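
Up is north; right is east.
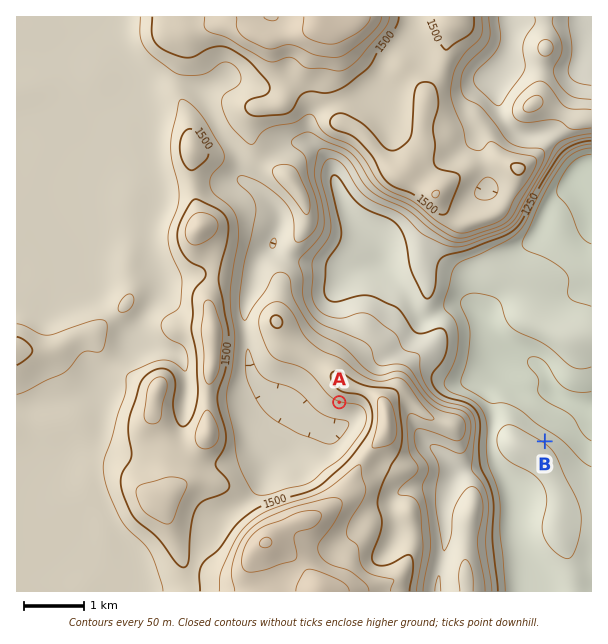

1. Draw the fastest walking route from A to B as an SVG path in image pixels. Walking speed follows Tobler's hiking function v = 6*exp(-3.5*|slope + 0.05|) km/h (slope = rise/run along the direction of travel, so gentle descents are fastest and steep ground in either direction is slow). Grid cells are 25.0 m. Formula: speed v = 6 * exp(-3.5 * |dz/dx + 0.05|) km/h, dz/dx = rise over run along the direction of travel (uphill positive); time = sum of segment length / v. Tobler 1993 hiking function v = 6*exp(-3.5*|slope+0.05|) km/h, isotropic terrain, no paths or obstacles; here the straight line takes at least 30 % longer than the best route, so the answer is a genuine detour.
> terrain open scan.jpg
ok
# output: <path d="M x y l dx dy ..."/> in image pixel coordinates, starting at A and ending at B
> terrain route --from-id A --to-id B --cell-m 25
<path d="M339 402l15-7 6-6 6-3 14 0 18-9 4 0 6 3 18 18 12 6 29 0 9 4 9 9 1 3 3 3 3 2 20 0 33 16"/>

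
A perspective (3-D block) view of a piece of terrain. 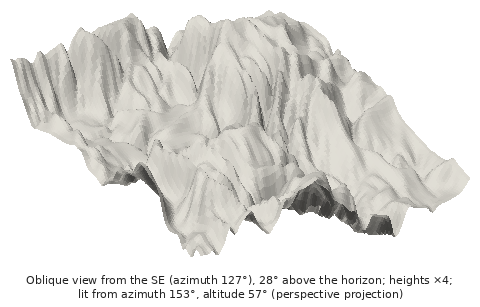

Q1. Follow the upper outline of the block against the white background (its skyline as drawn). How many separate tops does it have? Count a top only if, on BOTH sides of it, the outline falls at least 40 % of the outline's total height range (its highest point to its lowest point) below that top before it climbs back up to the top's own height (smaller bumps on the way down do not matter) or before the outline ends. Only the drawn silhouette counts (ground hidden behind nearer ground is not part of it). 0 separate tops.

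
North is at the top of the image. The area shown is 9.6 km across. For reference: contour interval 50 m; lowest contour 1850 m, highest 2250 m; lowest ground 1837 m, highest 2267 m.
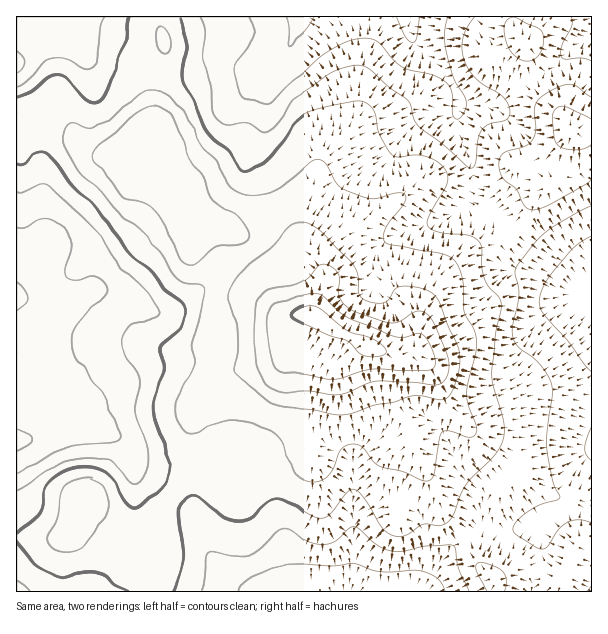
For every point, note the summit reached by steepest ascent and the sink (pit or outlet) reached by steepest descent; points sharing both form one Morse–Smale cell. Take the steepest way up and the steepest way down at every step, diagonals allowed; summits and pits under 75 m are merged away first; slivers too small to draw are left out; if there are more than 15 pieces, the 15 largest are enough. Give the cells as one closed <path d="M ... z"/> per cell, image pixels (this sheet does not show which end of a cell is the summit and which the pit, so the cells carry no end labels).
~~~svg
<path d="M591 16l-430 0-1 11 4 14 0 7-7 29-3 39-20 31-2 8 0 9 5 10 19 10 14 14 18 32 16-4 20 0 34 21 10 16 9 39 10 12 24 0 28 18 30 16 26 7 15 0 6-5 2-5 2-24 4-19 15-26 31-26 27-9 14-10-13-13-21-10-9-8 4-17 0-15-14-36 0-25 3-3 36 0 25-19 26-12 24-25 20-12z"/><path d="M33 121l-7 0-5 6-5 1 0 312 17-4 35-15 15 0 36 18 8 10 7 18 4 3 36 18 7-8 6-13 3-15 0-26 4-15 22-25 9-8 15-8 27-6 11-4 11-15 7-25 8-5-17-1-7-6-6-15-6-30-9-15-7-6-28-16-20 0-16 4-18-32-14-14-22-13-3-14-30-1-9-4-24-20z"/><path d="M311 314l-11 2-4 4-7 25-11 15-11 4-27 6-15 8-19 18-14 21-4 44-4 13-9 15 15 15 6 23 9 18 11 18 15 17 23 12 338-1-1-51-10 1-5 5-8 26-7 8-12-2-22-8-12 0-21 10-16-16-12-27-26-27-7-24-17-31-6-21-16-38 0-39-55-25z"/><path d="M512 230l-15 11-27 9-31 26-13 23-5 12-5 39-6 5-20-1 4 3 2 5-2 34 16 38 6 21 17 31 7 24 26 27 12 27 16 16 21-10 12 0 22 8 12 2 7-8 8-26 5-5 11-2 0-245-11-5-26-27-25-15z"/><path d="M83 421l-15 0-52 20 0 150 136 1 0-14 6-20 0-18-2-13 1-11 18-27-10-7-27-12-4-3-7-18-8-10z"/><path d="M159 16l-142 0-1 110 5 1 5-6 27 5 15 6 24 20 9 4 30 1 7-16 13-18 3-7 3-39 7-29z"/><path d="M591 37l-19 11-24 25-26 12-22 18-12 3-27-2-3 3 0 25 14 36 0 15-4 17 9 8 21 10 14 12 17-26 29-25 6-30 7-17 2-2 19 1z"/><path d="M573 130l-9 19-6 30-29 25-17 24 0 3 18 16 25 15 26 27 10 5 1-162z"/><path d="M176 490l-8 8-11 18-1 11 2 13 0 18-6 20 0 13 100 1-21-12-11-11-24-42-6-23z"/>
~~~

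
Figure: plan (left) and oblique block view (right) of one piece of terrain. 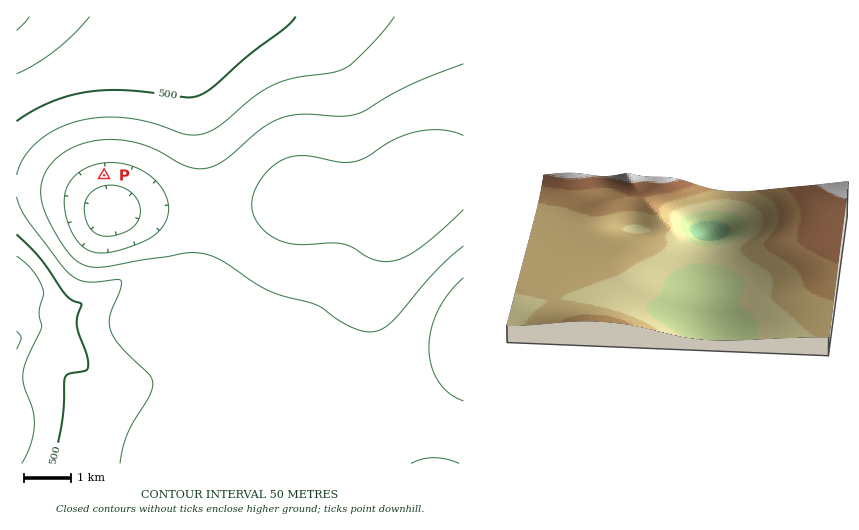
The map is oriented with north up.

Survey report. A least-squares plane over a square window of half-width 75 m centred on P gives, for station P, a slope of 6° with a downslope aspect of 171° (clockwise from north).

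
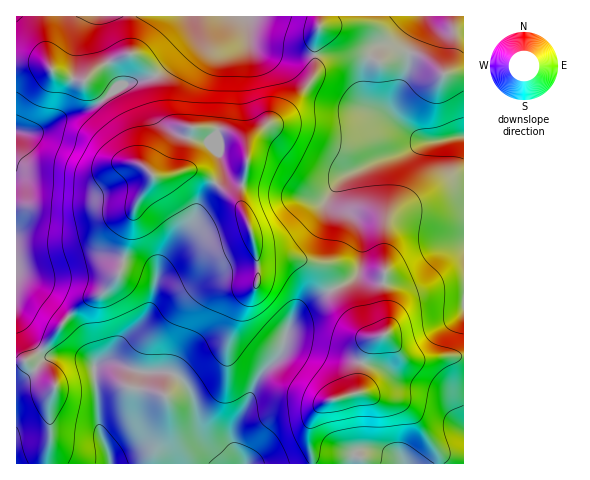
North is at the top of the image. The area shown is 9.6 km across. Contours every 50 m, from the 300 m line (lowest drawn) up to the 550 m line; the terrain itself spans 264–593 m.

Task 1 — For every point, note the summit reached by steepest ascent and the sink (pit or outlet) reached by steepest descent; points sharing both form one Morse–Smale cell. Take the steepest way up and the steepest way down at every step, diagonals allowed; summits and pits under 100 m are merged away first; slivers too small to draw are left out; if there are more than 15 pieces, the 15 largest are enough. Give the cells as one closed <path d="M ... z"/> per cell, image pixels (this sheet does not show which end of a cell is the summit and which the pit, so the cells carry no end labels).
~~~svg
<path d="M319 16l-303 1 1 344 8 0 10-5 46-52 21-10 14-16 6-12 11-52 4-13 16-25 15 0 14-7 8-37 3-5 35 5 9 4 8 8 1 5 3-8 14-13 14-8 11-10 21-26 6-10 0-32 4-14z"/><path d="M190 170l-28 7-9-1-19 33-14 64-18 21-21 10-46 52-10 5-9 1 1 102 225-1-9-17-1-11 26-56 22-23 7-24 8-17 10-10 27-17-9-21-7-4-23-5-34-2-3-3-7-28-9-21-29-25-11-7z"/><path d="M463 16l-143 0-1 12-4 14 0 32-6 10-21 26-11 10-14 8-14 13-3 8-1-5-8-8-9-4-35-5-5 14-4 24-3 6 9-1 14 5 36 29 9 21 7 28 3 3 34 2 20 4 10 5 10 22 14-6 8-6 4-6 3-26-1-11-8-17-19-17 0-11 13-14 30-14 21-6 28-13 38-6z"/><path d="M463 136l-37 6-28 13-21 6-30 14-13 14-1 7 4 7 20 19 4 12 1 11-2 21-3 10-10 7-15 7 25 37 7 7 12 3-6 6-5 10-5 15-2 24-31 9-15 16-3 10 0 15 4 22 40 0 4-12 6-3 25 3 8 5 6 7 62-1z"/><path d="M333 290l-21 11-17 14-8 17-7 24-22 23-26 56 1 11 10 18 69 0-3-37 7-16 11-10 31-9 2-24 5-15 5-10 6-6-12-3-7-7z"/><path d="M374 449l-17 2-4 12 48 0-9-8z"/>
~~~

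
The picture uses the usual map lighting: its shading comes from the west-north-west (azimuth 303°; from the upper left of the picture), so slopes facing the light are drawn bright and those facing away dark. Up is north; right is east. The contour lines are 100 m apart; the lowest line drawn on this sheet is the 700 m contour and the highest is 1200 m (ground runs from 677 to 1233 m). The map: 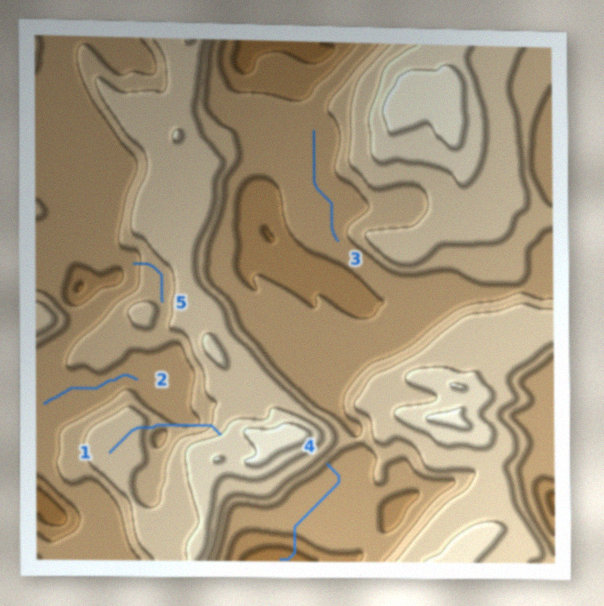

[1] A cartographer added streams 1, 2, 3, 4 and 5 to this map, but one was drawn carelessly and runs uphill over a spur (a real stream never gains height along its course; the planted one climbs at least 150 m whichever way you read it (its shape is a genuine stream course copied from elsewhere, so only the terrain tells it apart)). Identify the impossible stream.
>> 1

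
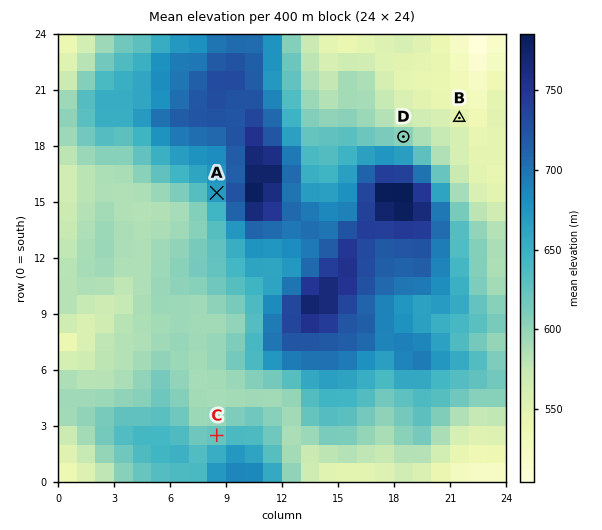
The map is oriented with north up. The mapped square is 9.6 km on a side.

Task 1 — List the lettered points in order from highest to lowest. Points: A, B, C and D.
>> A C D B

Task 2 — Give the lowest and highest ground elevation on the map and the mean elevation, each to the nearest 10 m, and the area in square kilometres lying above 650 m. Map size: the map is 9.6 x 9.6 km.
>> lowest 500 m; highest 800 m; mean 630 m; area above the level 31.9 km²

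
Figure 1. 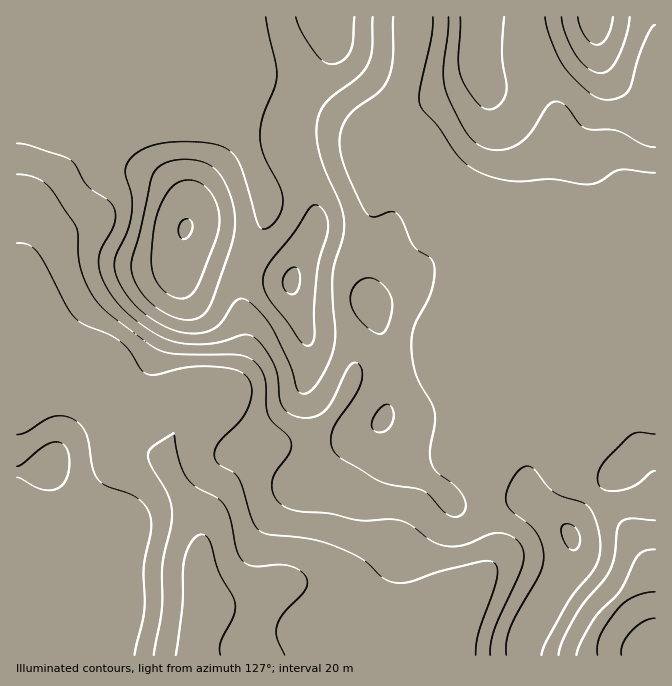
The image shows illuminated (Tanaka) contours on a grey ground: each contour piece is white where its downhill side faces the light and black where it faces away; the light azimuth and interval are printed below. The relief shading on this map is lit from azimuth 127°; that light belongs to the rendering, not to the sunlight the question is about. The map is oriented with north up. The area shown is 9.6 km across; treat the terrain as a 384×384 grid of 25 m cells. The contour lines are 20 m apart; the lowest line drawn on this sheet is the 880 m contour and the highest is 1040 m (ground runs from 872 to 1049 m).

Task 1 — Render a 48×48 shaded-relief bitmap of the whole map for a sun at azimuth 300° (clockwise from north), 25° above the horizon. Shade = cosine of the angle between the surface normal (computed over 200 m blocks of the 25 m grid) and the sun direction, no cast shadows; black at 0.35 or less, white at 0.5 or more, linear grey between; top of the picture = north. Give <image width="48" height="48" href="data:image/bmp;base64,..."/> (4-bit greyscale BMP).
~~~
<image width="48" height="48" href="data:image/bmp;base64,Qk32BAAAAAAAAHYAAAAoAAAAMAAAADAAAAABAAQAAAAAAIAEAAATCwAAEwsAABAAAAAAAAAAAAAAABEREQAiIiIAMzMzAERERABVVVUAZmZmAHd3dwCIiIgAmZmZAKqqqgC7u7sAzMzMAN3d3QDu7u4A////AGZ4mHQhEkeaqYiIh2Zmd3eb79pRAVrMqHd4iHUxEkeaqZmYh2ZmZ3eL3+tyADjMqXd4iYYxEkaKqqmZmHZmZmeK3/2UABasy3d4iIdCEjaJqqqZmId2ZlZ5vv63IAJ6u3d3iIdSEjaImZmZmYh3ZVVnre/aUQA3mnd3iIdCIkaJh3eImZiHdlRWi97rhAAEeHd3iIZCEjaal2Z3iIiHdlVEWL3cpiACZ3d3iIZCETabp2Vmd3d3d2VDRYvMp0EBRnd3iIdCETWbuWVWZnZmd3dTNGmrqEESRXd3iJdTIjWLuoZVZmZmZ4hkRGeaqFIjVXd3eJhkM0V6updmVmZmZ4h2VniJmGQ0VXdmZ4h2VVZ5q6h2ZndmZ3h2Z5mHiHZVVndlVniHZnd4m6qHdnd2Znd3eKqGeIhlZohkRGd3Z4iHirqod3d3Znd3d5qHd4mGZqmFM1Z3eJqYiauqmHd3ZmZ3d4mHd4modrumQ0Z3eJqpiJqqqYh2VVZ3d3iHd3iZd7y4VFZ3d5q7mImZmqmGVFVnd3d3d3eJiKu5dmZ2Zom7u6l2eLuXVFVnd3d3d3d4iJmZd3d2VnibzduFRpy4ZVZnd3d3d3d3iIiId4h2VFZ5ve6mM3q5ZVZ3d3d3d3d3d4h3d4iHVEVni97HMkm5ZWd3d3d3d3d3d3d3d4mYZDM0ab24QTepZGd3d3d3d3d3d3d3d3iYZCIjR6u4QSaIVGd3d3d3d3d3d3d3dniIdTISNpunQjaGRGd3d3d3d3d3d3iId3iIdkIRNpqnQ1d1M1d3d3d3d3d3d4iIiImYhkIRN5qFM2h1M0Z3d3d3d3d3d4iZmaqph1ISSKpzE3mGREV3d3d3d3d3d3iZqru6l1ISWbtyA3mGZVV3d3d3d3d3d3iZq83LqFMSWcyTAmmHZmVnd3d3d3d3d3iavN7cuWMRSM21EUiHZ3Znd3d3d3d3d3iavO/+ymMQJq3IMCaHZ3d3d3d3d3d3d3iZq9//2nQgFJzaURR4dnd3d3d3d3d3d3iZib3/7IYxFHvccxR4dnd3d3d3d3d3d3iZiJvv/KdCJGm7hCR4d3d3d3d3d3d3d3eZiInO7ahTNHmqdDV4d3d3d3d3d3d3d2eJmIm83KhkRXmYZEZ4d3d3d2ZmZmZmZmd4iZq8zLl1VomXU0Z3d3d4dmVWZmVWZmZ3eJq7y7qHZ5mGQ1d3d3eIdlVWZ2VmZmZmZ4maqqqYiJmGM1d3d3iZhlVWd2Vnd3d2ZneImZmZmamGM0Z3d3mqhlRVeHZnd3d3ZmZ3d3eImqmGQzV3h4mqhlRFeIdneIiId2Zmd3d3iamHUyNWeJqqhlRFaIdWeIiZmHdmd3d3iZmYZCI1eKu6hlVWeIdUZ3iImYh2Z3d3iZmYdTIjaL3adlVniYYzV3d3iIiHd3d3eJmZhkITV63rdUV4qpYhRnd3d3iId3d3eZmZh0ISV639hEV5u5YgJHd3d3d3d3d3eaqZh1IiV539hDWKzKYgE3d3d3d3d3d3iaqph0ISV5z+lDWLzKYgEw=="/>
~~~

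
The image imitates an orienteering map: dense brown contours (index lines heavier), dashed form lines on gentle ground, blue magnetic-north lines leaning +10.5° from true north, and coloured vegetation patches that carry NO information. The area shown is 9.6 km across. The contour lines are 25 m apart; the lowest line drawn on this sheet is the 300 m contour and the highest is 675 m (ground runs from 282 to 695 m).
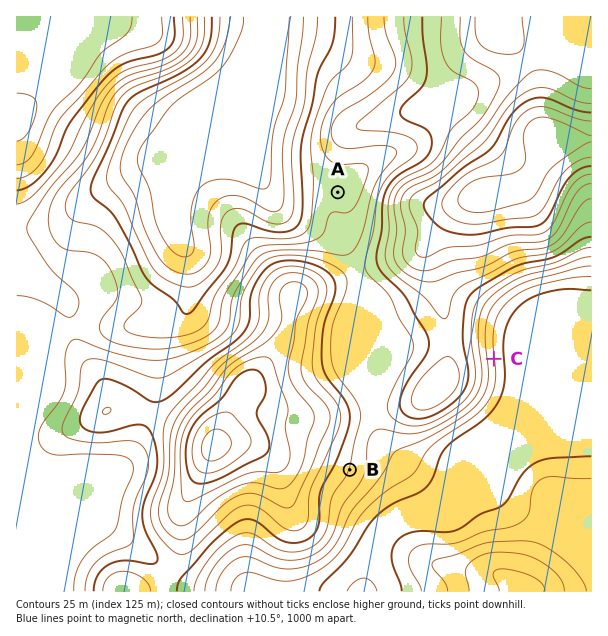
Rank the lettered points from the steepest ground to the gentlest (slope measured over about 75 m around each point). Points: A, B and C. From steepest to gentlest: C B A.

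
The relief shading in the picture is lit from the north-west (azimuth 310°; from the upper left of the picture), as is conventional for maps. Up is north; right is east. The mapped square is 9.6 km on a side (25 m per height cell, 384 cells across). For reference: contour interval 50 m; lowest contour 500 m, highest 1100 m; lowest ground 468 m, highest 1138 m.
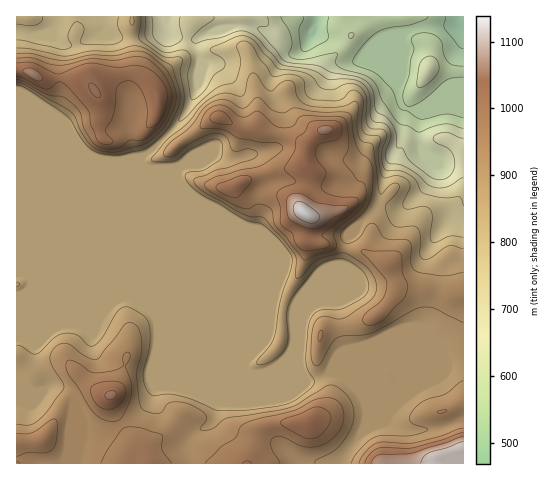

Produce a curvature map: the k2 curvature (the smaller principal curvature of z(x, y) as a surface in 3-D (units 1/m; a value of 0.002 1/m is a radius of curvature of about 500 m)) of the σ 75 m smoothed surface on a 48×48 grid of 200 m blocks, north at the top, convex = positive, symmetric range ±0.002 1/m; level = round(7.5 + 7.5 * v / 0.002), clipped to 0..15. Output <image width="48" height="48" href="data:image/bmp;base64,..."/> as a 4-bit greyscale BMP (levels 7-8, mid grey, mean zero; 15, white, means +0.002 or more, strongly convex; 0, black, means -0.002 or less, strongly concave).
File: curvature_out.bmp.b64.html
<image width="48" height="48" href="data:image/bmp;base64,Qk32BAAAAAAAAHYAAAAoAAAAMAAAADAAAAABAAQAAAAAAIAEAAATCwAAEwsAABAAAAAAAAAAAAAAABEREQAiIiIAMzMzAERERABVVVUAZmZmAHd3dwCIiIgAmZmZAKqqqgC7u7sAzMzMAN3d3QDu7u4A////AGVEV3d3h3eId2d3eId4ZVRFZEi5d2eHd3Z3Vnd3eId2Zmd3eIh2RFVVVCWZd2eHeHaaZXd3d4iHdmd3d3dlRomHZDNVVDNGenV4ZXd3Z3h3d2VWd3h2aImYhkUzRDIAFGVndXZlVWd2Z3dVh3iHeImIl1Z2Z3ZlIWVHdmRWVFZmeZh1VURWd3iIl1Z3ZniIhndGd0WJlkVXiHQ0VEMhAViIh1Z3dleHeHdkZUeKuWRFQyR3d3d3dBRndld3d2VmeHZlRXZ4iHRGZ3d3d3d3d2NGZXd3d3dmZ2h1aIZmVWRXd3d3d3d3d2RFZ3d3d3d3Z3dmeIdVVmVHd3d3d3ZlZ0Z1d3d3d3d3Z5ZXmHZGiIc3d3d3d3Z3RjeFZ3d3d3d3d3VGmXVHiIg3d3d3d3dHhDWGVmZ3d3d3eGdjV2VGd4hHd3d3d3dkhDWXZ2Q1d3d3d3d3VVZleIhHd3d3d3d0dESoZndjNnd3d3d3d3d1aIdXd3d3d3d1dWKYZniYZWZ3d3d3d3d3V2Rnd3d3d3d1dXQ0RXiHd2d3dnd3d3d3dWd3d3d3d3d1dWdmZDVmiGd3iGd3d3d3d3d3d3d3d3d2Vzd3d1NWiGd3iId3d3d3d3d3d3d3d3d3R2N3d3NWaGd3eHd3d3d3d3d3d3d3d3d3VHM3dzRndlZ2Z3d3d3d3d3d3d3d3d3d3YWUgIkaJl0Rndnd3d3d3d3d3d3d3d3d3MFdmNId4iGNIl3d3d3d3d3d3d3d3d3d0B6mLQ3hmeHUml3d3d3d3d3d3d3d3d3dAVUIiIkZ1Z3dDZnd3d3d3d3d3d3d3djIWpkd2QBaHVndkVnd3d3d3d3d3d3d3MEY1d6qGeBFnZniGZ3d3d3d3d3d3d3dQB4dUaahniYM2VGiGeHd3d3d3d3d3d2EFiHVmaIVWZ3cmdTZ2eHd3d3d3d3d3dyWJmYVVZTNERWczqWRWaHd3d3d3d3d3dVd5eJZlREZ2Z3hQmoZVV3d3d3d3d3dlVUI2VnZnd4iGd3hwVlRFVnd3d3dSE1ZkQUZDMiRXd5dlVmdwNERlZnd3d3EEUyEEpyNkVkMjRnZEV1diJmVWaHd3dyKqlmggaGUiRmdlVoZGZkV3F3SId3d3dQiGZmiBBGdUR4iGZmaamEJ5NXSJlnd3ckmHZmZ5AEZ5dmmGZXeJmGI3RWRWZXd2JFZndmV5cAaspUeGVmZmZXQWRFZURXcgVmd4dWV4hAKJdTd0VURFRYgmRWZ3d0AWVniIdVWJpgBFZEZ0dlRWV6hFVXZHdwSIVoiHZlaJlTE1VGdkmnZVaKdEVXhUdziWVomHd3eIZERWZXhzaod1VmQ0dViVV2qGVomXd4mHRVRVVneFJmVUIRJHdlm3V3h2VFiHZ5qUSHNmZnd3ICRWZUZ3dleGVlRDIhEjNFZSNVSHd5liNSR3Z2V3d2VnZTM0V2REQhESRENEWKcTiFNUWIZXd3iJZUVWaId3ZnZFV3ZDEBA3hlNHiIdmZVVVVXmGZ3d2V6g1WJh3dmaHZoU4h3d3eHd3ZQ=="/>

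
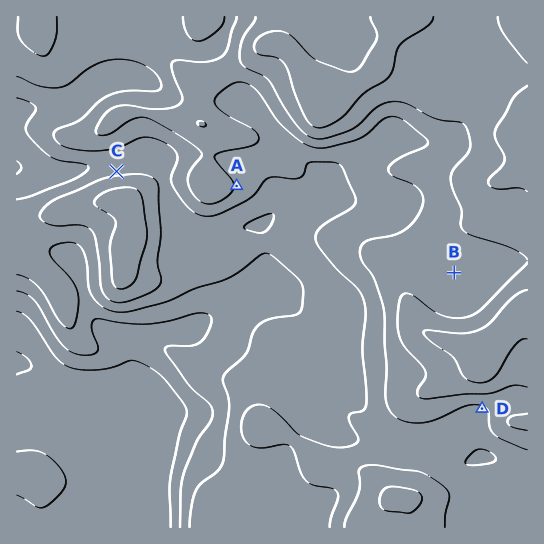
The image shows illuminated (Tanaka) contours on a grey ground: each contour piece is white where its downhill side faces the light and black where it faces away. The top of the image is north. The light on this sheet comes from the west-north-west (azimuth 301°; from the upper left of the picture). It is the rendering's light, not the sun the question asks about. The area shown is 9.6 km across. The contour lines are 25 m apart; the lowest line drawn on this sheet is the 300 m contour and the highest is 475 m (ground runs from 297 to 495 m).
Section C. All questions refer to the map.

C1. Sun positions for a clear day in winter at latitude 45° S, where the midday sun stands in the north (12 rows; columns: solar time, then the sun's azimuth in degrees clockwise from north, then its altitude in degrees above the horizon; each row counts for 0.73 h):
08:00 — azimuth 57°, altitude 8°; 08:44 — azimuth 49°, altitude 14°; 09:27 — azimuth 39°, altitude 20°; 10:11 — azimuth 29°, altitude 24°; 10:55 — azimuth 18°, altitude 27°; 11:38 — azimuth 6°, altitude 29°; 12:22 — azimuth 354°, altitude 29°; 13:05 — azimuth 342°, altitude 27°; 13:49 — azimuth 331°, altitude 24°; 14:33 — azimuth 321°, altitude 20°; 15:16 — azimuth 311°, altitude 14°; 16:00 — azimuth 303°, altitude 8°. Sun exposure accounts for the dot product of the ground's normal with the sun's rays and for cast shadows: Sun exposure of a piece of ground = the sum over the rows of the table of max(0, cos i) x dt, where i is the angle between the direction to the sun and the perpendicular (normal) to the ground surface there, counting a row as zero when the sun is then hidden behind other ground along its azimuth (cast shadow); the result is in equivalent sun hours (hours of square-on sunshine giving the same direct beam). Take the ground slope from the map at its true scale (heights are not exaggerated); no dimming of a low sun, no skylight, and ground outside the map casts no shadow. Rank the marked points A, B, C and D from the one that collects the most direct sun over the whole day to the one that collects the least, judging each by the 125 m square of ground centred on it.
C > B ≈ A > D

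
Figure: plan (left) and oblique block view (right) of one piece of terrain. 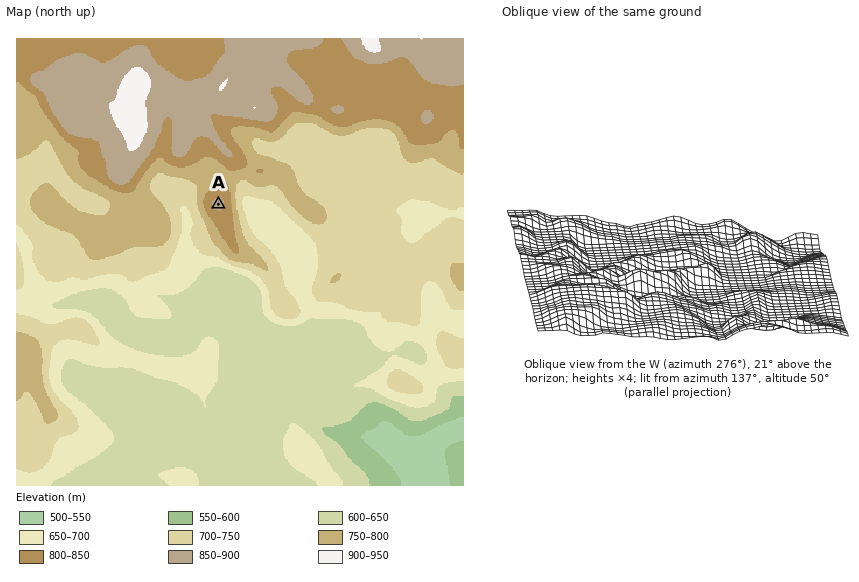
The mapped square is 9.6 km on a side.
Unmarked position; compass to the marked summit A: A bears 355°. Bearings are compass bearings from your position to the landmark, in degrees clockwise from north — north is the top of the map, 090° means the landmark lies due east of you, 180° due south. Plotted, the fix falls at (224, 265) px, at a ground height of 670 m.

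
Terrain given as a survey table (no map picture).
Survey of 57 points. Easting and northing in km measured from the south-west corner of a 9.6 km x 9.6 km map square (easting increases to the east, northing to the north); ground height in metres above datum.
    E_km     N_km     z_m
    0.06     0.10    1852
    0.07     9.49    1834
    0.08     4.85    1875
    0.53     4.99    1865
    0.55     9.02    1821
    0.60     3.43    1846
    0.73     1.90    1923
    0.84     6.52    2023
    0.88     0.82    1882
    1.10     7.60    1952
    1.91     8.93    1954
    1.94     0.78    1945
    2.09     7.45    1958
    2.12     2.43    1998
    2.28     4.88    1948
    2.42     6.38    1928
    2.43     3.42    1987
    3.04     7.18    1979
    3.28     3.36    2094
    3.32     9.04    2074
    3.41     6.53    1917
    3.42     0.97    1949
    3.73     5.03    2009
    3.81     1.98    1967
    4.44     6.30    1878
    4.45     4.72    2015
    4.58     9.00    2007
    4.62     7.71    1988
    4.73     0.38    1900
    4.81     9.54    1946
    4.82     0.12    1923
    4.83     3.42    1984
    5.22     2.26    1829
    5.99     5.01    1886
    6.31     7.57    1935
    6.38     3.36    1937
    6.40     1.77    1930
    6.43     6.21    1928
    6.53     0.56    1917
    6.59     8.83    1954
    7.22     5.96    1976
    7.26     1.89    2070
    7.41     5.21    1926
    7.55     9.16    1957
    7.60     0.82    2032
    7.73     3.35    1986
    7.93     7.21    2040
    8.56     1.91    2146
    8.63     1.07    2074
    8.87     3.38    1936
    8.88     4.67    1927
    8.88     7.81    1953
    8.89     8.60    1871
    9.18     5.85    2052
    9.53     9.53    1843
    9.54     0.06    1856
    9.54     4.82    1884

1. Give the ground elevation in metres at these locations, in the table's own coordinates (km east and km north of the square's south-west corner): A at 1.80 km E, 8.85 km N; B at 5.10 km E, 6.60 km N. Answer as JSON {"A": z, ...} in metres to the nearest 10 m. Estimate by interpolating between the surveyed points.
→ {"A": 1940, "B": 1880}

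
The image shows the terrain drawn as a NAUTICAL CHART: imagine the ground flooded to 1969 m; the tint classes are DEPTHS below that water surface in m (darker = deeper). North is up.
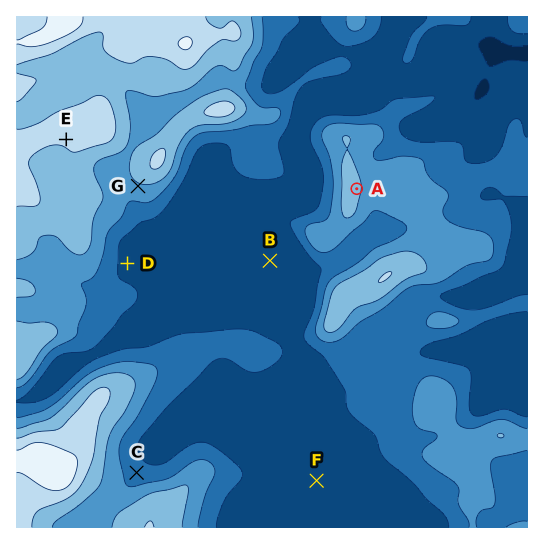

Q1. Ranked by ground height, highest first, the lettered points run A C B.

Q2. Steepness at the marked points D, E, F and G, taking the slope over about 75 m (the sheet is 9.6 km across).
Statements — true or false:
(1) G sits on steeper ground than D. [true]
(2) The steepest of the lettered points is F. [false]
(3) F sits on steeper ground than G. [false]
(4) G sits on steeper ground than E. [true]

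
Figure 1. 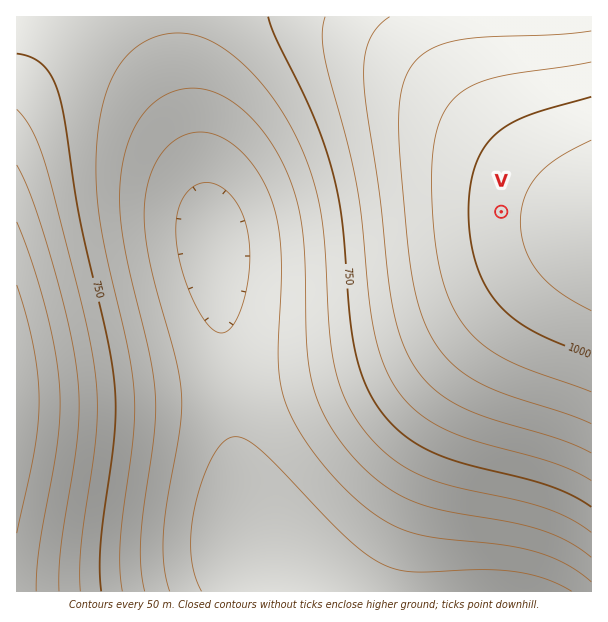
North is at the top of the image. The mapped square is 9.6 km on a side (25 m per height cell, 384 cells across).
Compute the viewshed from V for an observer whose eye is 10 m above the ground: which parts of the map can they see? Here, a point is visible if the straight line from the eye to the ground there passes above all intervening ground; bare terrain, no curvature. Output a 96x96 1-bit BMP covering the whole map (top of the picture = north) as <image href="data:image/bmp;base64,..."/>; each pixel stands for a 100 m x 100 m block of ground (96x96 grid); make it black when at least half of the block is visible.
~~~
<image width="96" height="96" href="data:image/bmp;base64,Qk2+BAAAAAAAAD4AAAAoAAAAYAAAAGAAAAABAAEAAAAAAIAEAAATCwAAEwsAAAIAAAAAAAAA////AAAAAAD////wAAAAAAAAAAD////wAAAAAAAAAAD////wAAAAAAAAAAD////gAAAAAAAAAAD////gAAAAAAAAAAD////gAAAAAAAAAAD////gAAAAAAAAAAD////gAAAAAAAAAAD////gAAAAAAAAAAD////gAAAAAAAAAAD////gAAAAAAAAAAD////gAAAAAAAAAAD////gAAAAAAAAAAD////gAAAAAAAAAAD////gAAAAAAAAAAD////gAAAAAAAAAAD////gAAAAAAAAAAD////gAAAAAAAAAAD////gAAAAAAAAAAD////gAAAAAAAAAAD////gAAAAAAAAAAD////gAAAAAAAAAAD////gAAAAAAAAAAD////gAAAAAAAAAAD////gAAAAAAAAAAD////gAAAAAAAAAAD////gAAAAAAAAAAD////gAAAAAAAAAAD////gAAAAAAAAAAD////gAAAAAAAAAAD////gAAAAAAAAAAD////gAAAAAAAAAAD////gAAAAAAAAAAD////gAAAAAAAAAAD////gAAAAAAAAAAD////gAAAAAAAAAAD////gAAAAAAAAAAD////gAAAAAAAAAAD////AAAAAAAAAAAD////AAAAAAAAAAAD////AAAAAAAAAAAD////AAAAAAAAAAAD////AAAAAAAAAAAD////AAAAAAAAAAAD///+AAAAAAAAAAAD///+AAAAAAAAAAAD///+AAAAAAAAAAAD///+AAAAAAAAAAAD///8AAAAAAAAAAAD///8AAAAAAAAAAAD///8AAAAAAAAAAAD///8AAAAAAAAAAAD///8AAAAAAAAAAAD///8AAAAAAAAAAAD///4AAAAAAAAAAAD///4AAAAAAAADwAD///4AAAAAAAAP+AD///4AAAAAAAAf/gD///4AAAAAAAAf/4D///4AAAAAAAA//8D///4AAAAAAAA//+D///4AAAAAAAA///D///4AAAAAAAB///D///4AAAAAAAB///D///4AAAAAAAB///D///4AAAAAAAB//+D///4AAAAAAAB//8D///4AAAAAAAD//wD///4AAAAAAAD//gD///4AAAAAAAD/+AD///8AAAAAAAD/4AD///8AAAAAAAH/gAD///8AAAAAAAH/AAD///+AAAAAAAH8AAD///+AAAAAAAPwAAD///+AAAAAAAPgAAD////AAAAAAAfAAAD////AAAAAAAcAAAD////gAAAAAA4AAAD////gAAAAABwAAAD////wAAAAABgAAAD////4AAAAADAAAAD////8AAAAAGAAAAD////+AAAAAMAAAAD/////AAAAAIAAAAD/////gAAAAAAAAAD/////4AAAAAAAAAD/////+AAAAAAAAAD//////gAAOAAAAAD//////+AB8AAAAAD/////////4AAAAAD/////////wAAAAAD/////////wAAAAAD/////////gAAAAAD/////////AAAAAAD////////+AAAAAAA="/>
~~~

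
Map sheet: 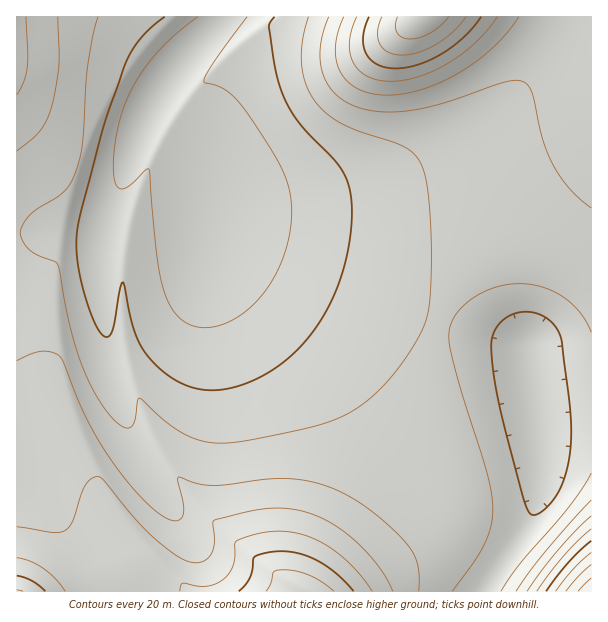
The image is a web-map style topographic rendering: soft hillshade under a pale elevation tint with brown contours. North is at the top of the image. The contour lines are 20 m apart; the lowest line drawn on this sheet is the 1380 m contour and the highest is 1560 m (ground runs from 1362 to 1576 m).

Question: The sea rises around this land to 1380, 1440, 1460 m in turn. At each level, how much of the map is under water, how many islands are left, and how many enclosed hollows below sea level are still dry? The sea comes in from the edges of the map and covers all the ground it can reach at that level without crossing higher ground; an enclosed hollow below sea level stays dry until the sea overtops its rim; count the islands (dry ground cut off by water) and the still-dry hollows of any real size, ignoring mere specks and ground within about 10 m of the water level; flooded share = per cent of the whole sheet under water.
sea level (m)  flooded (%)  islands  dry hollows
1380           10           0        0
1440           75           0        0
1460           88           0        0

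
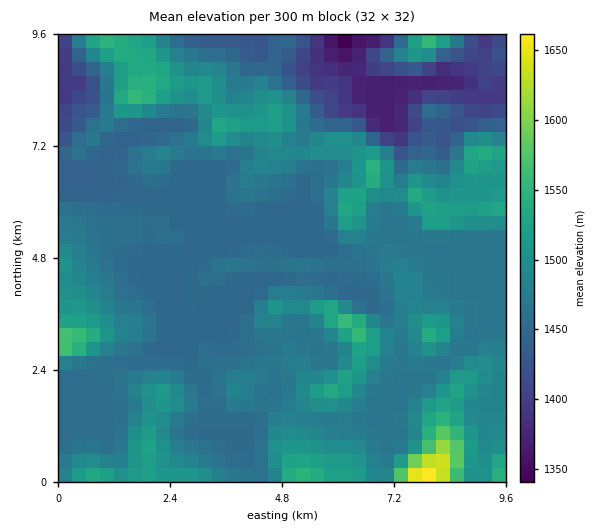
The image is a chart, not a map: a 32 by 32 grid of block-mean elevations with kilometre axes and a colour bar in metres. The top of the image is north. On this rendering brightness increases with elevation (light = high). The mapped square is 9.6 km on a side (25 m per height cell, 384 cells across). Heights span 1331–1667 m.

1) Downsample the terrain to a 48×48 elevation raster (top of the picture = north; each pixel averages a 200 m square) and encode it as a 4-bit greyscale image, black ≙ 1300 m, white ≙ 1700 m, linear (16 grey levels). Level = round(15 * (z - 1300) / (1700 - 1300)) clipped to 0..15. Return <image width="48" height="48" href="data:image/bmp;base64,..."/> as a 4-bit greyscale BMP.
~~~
<image width="48" height="48" href="data:image/bmp;base64,Qk32BAAAAAAAAHYAAAAoAAAAMAAAADAAAAABAAQAAAAAAIAEAAATCwAAEwsAABAAAAAAAAAAAAAAABEREQAiIiIAMzMzAERERABVVVUAZmZmAHd3dwCIiIgAmZmZAKqqqgC7u7sAzMzMAN3d3QDu7u4A////AHeJmIiJiIiId2ZmZ5mZmIiHd6ze3Kh3iXeIiHeIiIh3dmZmaJmZiIiHd5vd3Ll3iWd3dmeIh3d3ZmZmeIiIiIiHZnm83bmHiGZmZmeJh3dmZmZmeIiIh4h3ZmeKvLmHeGZmZmeIh2ZmZmZmd4iHd3d2ZmZ5u6mHd2ZmZmeIh2ZmZmZmd3d3d3dmZmZ5qqiHd2ZmZmZ4h2ZmZmZmZ3d3ZmZmZmZ5mZh3d2ZmZmZ3iHdmZmZmZ3d3d3dmZmZ4mYh3d2ZmZmZ3iIdmZmdmZnd4iHd2ZmZ4iIh3d2ZmZmZ4iIdmZnd2Zmd4mYd2ZmZneJh3d2ZmZmd3iHZmZnd2Zmd4iZh3ZmZmeIiHd2ZmZmZnd2ZmZmd3Zmd3d4iHdmZmZ4iId2ZmZmZmZmZmZmZmZmd2ZniHdmZmZneId5h3ZmZmZmZmZmZmZndmZniIdmd3dmZ3d6qYd2ZmZmZmZmZmZmZmZniZh2Z4h2Znd6qph3d2ZmZmZmZmZmZmZ4mZh3d5mHZmZpmZiHd3ZmZmZmZmdmZmeJqod3eJmHZmZoiIh3d2ZmZmZmZnd2ZniamHZnd4iHZmZoiId2ZmZmZmZmZniHd4mYdmZnd3d3ZmZoiHd2ZmZmZmZmZmeId4h2ZmZnd3dmZmZoh3dmZmZmZmZmZmZmZmZmZmZnd2ZmZmZnd3dmZmZmZmZmZmZmZmZmZmZnd2ZmZmZod3ZmZmZmZmZmZmZmZmZmZmZ3d2ZmZmZod2ZmZmZmZmZmZmZmZmZmZmZ3dmZmZmZnd2ZmZmZmZmZmZmZmZmZmZmZ2ZmZmZmZnd2ZmZmZmZmZmZmZmZmZmZmZmZmZmZmZndmZmZmZmZmZmZmZmZmZnd2ZmZmZmZmZmZmZmZmZmZmZmZmZmZmZ4h3ZmZ4iId3d2ZmZmZmZmZmZmZmZmZmZ4mHZmZ5mYiImGZmZmZmZmZmZmZmZmZmZ5mHZmeIiIiImVVVVWZmZmZmZmZmZmZmZ4mHd3iYiIiIiFVVVVVmZmZmZmZ2ZmZmZ4iIh3iYh4iIiFVVVVZmZmZmZmd2ZmZmZneJl2eHd4iIiFVVVWZmZmZmZmZ3d3ZmZmeJl2Z3ZniIiFVVVWZnd2ZmZmZ3d3d3d3eJl1VmZWiZmFZmVVZmd3Zmd2Znd3d4iHeIdkRVVWiZmFVmZVVVZmZ3iHd3d3Z3iIh2VERVVVeId0VWZlVVVVZniYiIiHdmd3dkMzRVVVVmZkVWd2ZlVVVniZiIiIdmVVVDMzNFVURFVUVVZ4h3ZmZniIiIiYdlVEQzMzNWZVRERERVV4mZh3d4h3d3iIdlRDMzMzNFVVREREREV5mpmIiIh3d3h3ZUREMzMzM0REMzQ0NEV4mZmYiIh3Z3dmVEREMzMzMzMzM0Q0NFV4mZmYeIh3ZmZVRDNDMzMzMzMzNERERVZ4mZmYd3d2ZVVVRDMzI0RVVlQzRERERWeJmZmHd2ZmVVVVRDMyI0VneHZURERUVomZmZh2ZlVVVVVmVEMiIzRWeZh2VERUZ4mZmYd2VVVVVVVWVEMhIiI1eaqHVDRQ=="/>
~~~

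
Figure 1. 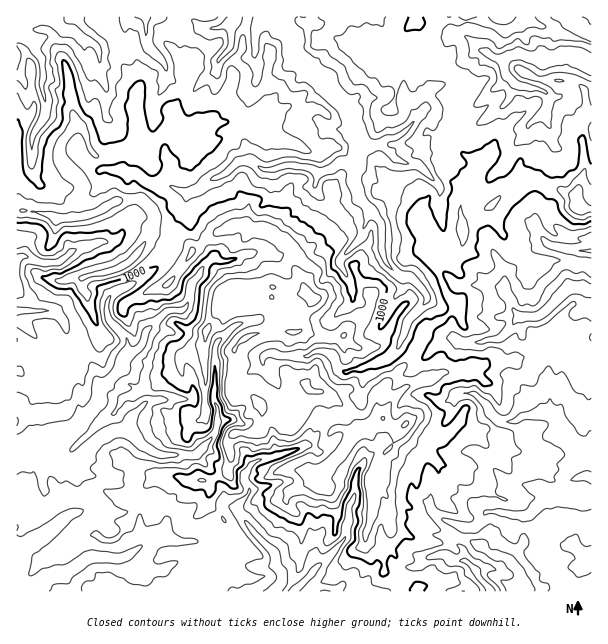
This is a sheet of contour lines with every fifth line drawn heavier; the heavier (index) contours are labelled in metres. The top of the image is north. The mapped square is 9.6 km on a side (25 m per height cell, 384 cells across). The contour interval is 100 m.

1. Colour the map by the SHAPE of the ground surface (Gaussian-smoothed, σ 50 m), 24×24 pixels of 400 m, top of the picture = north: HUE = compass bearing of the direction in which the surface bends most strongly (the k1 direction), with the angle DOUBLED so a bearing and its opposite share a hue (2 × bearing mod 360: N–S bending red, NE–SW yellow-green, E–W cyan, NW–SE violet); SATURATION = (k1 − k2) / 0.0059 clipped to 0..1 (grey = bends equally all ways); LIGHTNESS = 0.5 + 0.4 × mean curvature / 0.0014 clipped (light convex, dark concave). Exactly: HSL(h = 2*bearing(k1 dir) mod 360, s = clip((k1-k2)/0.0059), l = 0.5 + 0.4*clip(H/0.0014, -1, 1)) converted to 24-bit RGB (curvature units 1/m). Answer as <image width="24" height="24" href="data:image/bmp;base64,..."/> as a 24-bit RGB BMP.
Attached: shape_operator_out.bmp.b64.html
<image width="24" height="24" href="data:image/bmp;base64,Qk32BgAAAAAAADYAAAAoAAAAGAAAABgAAAABABgAAAAAAMAGAAATCwAAEwsAAAAAAAAAAAAAlFQoNVohRHWs1M3nkpDKfWK2fXmxtaXFqnGVbbujLlPbyngMWgrb0blAi1o5YNBeisjWrZniyt75VQBht+lurNLhf2WxZWmuSKCS2rXgQZswTU0UPlUZiVu1b6C+nm1Tl4Btw8BpMwVI5eGsESdhB1rs5uObesAxX2ocVngKMwAFkuTCsOvYbD5KjoZgeTM3u7ZXGkMlz57LkozR0qvGL3tFd1wxf4pJfK6BqBmIiCtCnMpZFClSAKmD+uXRIp3oPmyzc5rmALhKpNZYQEWU05zBhmqAeJuqfqS0wHvOK5RRdF9Fu4ZoeqhShjeAypNLa8UlJQZCwaHa6uGJcyxSALdp9OiYSdWDM42dhBFBcdunYEkawa8fHY9VvLhVT56sosWYPnycgVCfwENThkhQxI/Lo7Xi1dv2/3TeAEaH+PEi9T2X2u3x3LurAGHStrBkdVSaNqTCnVa4g7u6fGk0ezg7UK13kWPFk4pVeT1dNpY5jXzGwuXcL54dLSYGJzIB/p2FBCNQCVoCBNAx3i9v9c/RAjEw7cKuQWVsTq+MeKBIjjFSfLC2f4Gqj7C/Tm8ykIVYX3xObjHKLosSa1QXjDeBxbLZ6a6FCPX/8o7+qXjmrOOyC2E/h8pk5qrx3BxwdMd/QnuPsoa7rNrggXC9tXrOaSxco1BjqFl+j4J8OqBUJijF3lB1FXVHXbTU/uDNHgAzP6AFpuKyrGSFO2SQWbxkMx6EV++z9cjLLS/BrZ7vLgUhkckNU2kiZCpmsb2Pami0vKazsNGACSQqwJXk4WXWtrEszv9PABGUjtm+kE2YlnK31/TsbWLaJE+y9aaq/Q6t4TYsKC0GL/R9okapgqtqNTtquL2XX6p9d6WNyo2f04VWCSomg3a14MTD+euOAQIyud1yCDoLWIYM7K0TMwEAHTIIFk4Kz58czXaDm5zi6Lfng2TAr362SVuCkr6Wr1Z+kL56bTVw7PTXvQCbBywmqJom/NHPAC4z+NPomm/b29bvM63l0uL5SbbbZT/l6DaBVpIvRjAMPJgLF6crunfVgoSxo292n4AZZiwRekJbAN8u+tXIEUMgAJoVRRpW9dDXEWEKZngmoJNWmn4sCTgZ77DCEkLQAGdO5ni3meepTDymeBGsI0EJ3T85vslcrCyK3JXSY+hWOyoIAGwH8Mj59ObXBR8u7d7iranTw8TfcWPG1fbrUzTYyeuDRIHX/Ba/U7geytMzn4I9QRBG6uXSDCcahWMSALulA20AwLDv59T3+NL5BywX7G9qBVFANm4KXFIhqYFUxsY51455DQEyzvK5MAMgkiEnltJ5xs92aZzDJS12xeXgsZrl1OD3ImeS9uDVCywHGykKN1oj9bvKLnB++8bvbEXQcaIlP54rrerEq0KJXSnb//kmCwgruI9ufMe/36yhMhxHsdi6R4k1aD4KLzADmrHm0Of7x7nwsaDmKWNJzt6DQX+IKzJTtbLct9LvkqzciElJkmSIqaiDlRu4Px1u3OvaLCVp3c+to1G/bphYWChetDCR67nPlMJrNyAbt7Y8Mn+svafzkemndi1FGl8xnnGnxc1zSjiKx6pkPhJTyd6ZUA9YccWgZbRpYRSb3datRH2c1afITlGCRpDV2fXTLwm3xo6coeauVUEYUDUa2KcpVj2MwbGGBywMwsgSLiYFnH4KQ1AAnXYKKEWOhtqifDsSsxE5VpVZ0ZtWOZZZkazHOFZa17Y/AFCg7+rccy9Nhs3fsInSvIt8WkeFw6entpbASCyGtMjVsLvh0OHyrbPsFj5rUD8HvKPlaqKHfbGXyJuYNaGmsWBsbj+AY91Z+PBFFCxF8ffUTCdui21KOpWrpsaSi3OetG6pd37Gjpa6cYRXmFcoIrRjfj2Z58+/BDMguXiUt694NH9R2JmwGIY3iDGV3MCJ9uKyCwQvzO6RMxd51LanMq2y1LCdO5x4v1mDOGpqwJebi7nYdJjdSRMtJWU229mFszWrKo5ru6OBHMtAGtag8FeMCzYF0NeM/JRzBgUu3fW7Mw9KfLtx28O3PBJix+B/Eh61fabHh8wUeWAuTh0qfUxwgL+tlbyVoV6dW5B7ereW48nsQwBmauP91uX1Xq/RAeSRiPDZrjCRaBM9tdekZA1MatGD0LSiAFiJ7x8A+fbSIhA60W7Bj7TEpsHDuXe1ZaRqZq2ksLxrKwgIQ2MIQjEJPUIRilgdnHMjf4YUeRoxuuPVVLlfPA6AuZdbgFUdM3oM8MAtSZklWit+UMw8h6hhj51jeVF93by4aGCxpSnEo7vewqjowNHwh8zkT5/C"/>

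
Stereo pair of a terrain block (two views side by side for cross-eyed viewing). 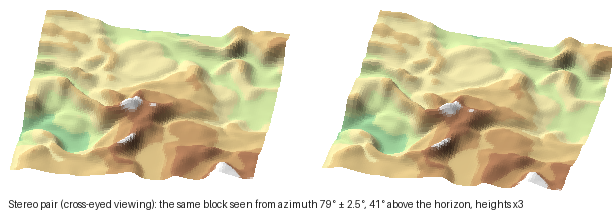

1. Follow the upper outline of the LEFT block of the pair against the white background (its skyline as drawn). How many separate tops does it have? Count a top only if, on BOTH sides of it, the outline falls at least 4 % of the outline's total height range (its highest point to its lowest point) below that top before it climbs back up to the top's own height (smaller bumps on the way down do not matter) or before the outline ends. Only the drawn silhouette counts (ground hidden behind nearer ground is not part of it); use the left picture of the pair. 2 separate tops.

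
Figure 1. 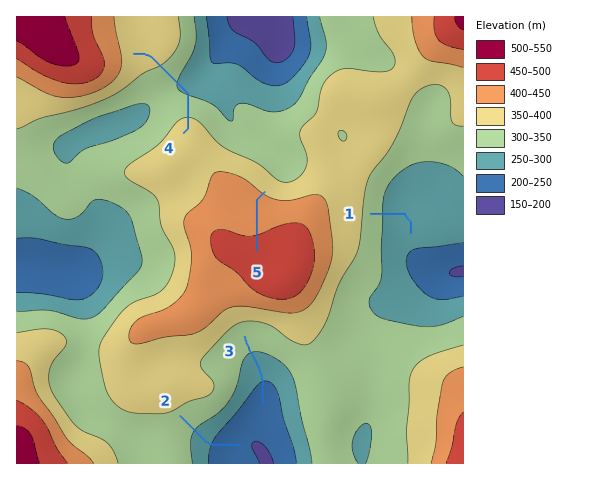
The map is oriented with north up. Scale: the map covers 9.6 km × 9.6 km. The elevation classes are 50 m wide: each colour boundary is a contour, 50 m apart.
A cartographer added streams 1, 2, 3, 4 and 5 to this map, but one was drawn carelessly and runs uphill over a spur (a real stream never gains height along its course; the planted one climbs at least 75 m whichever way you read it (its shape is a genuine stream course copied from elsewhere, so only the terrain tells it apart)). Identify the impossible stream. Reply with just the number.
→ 4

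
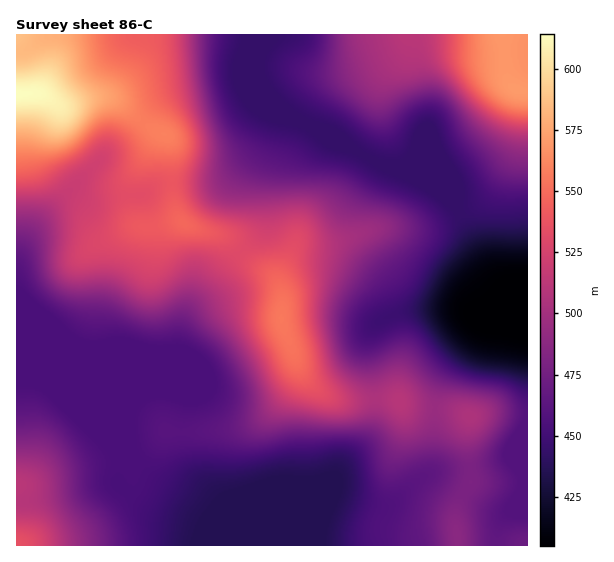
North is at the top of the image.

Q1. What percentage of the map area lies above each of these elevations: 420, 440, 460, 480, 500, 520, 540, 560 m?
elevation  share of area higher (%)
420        97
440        90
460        62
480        45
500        33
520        23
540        12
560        5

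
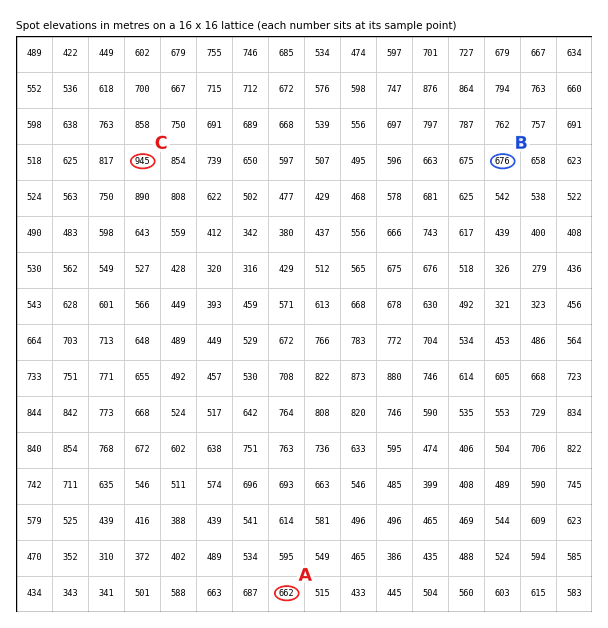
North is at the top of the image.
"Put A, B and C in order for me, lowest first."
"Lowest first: A B C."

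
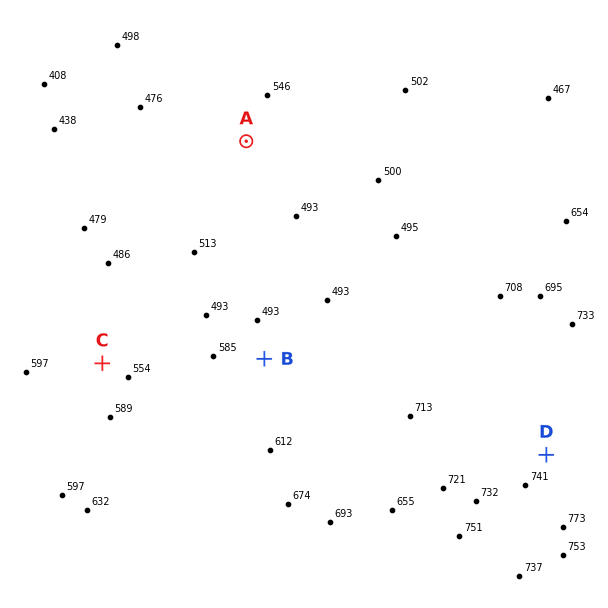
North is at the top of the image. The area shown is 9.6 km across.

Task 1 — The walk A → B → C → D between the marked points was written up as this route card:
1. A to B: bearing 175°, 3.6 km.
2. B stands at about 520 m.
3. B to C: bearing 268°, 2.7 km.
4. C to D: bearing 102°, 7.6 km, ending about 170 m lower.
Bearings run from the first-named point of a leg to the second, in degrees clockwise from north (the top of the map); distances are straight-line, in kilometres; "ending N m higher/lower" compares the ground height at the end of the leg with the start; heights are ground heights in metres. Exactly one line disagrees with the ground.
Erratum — Line 4: it should read "ending about 170 m higher".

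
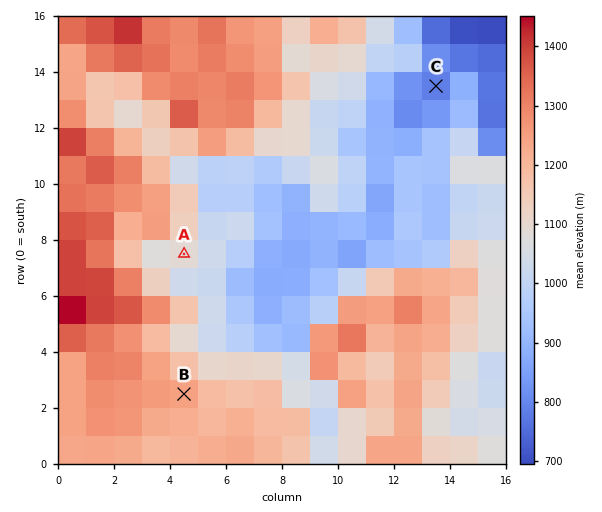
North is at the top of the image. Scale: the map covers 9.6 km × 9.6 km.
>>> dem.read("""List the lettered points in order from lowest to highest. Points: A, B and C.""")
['C', 'A', 'B']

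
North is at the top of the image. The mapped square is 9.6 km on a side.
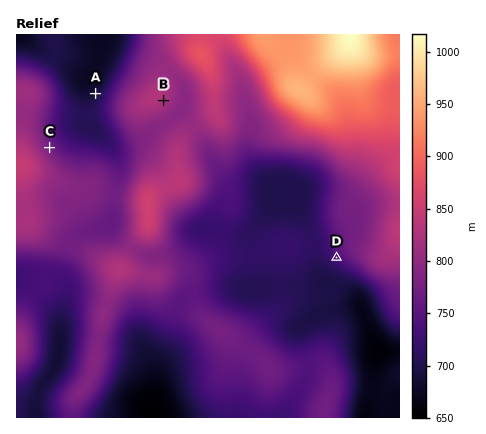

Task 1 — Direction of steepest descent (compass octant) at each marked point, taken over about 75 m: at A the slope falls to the NW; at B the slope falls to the SE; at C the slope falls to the NE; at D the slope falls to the SW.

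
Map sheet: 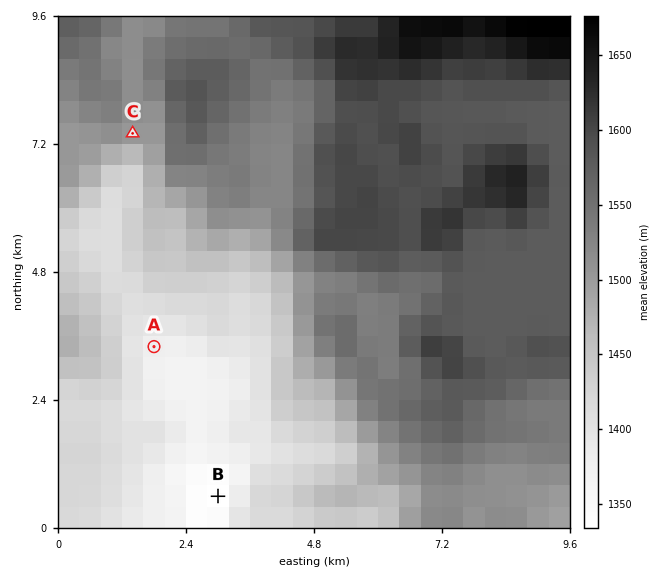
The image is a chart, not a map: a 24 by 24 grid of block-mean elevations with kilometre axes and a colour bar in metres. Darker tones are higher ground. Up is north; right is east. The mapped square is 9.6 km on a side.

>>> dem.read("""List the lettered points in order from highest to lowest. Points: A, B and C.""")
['C', 'A', 'B']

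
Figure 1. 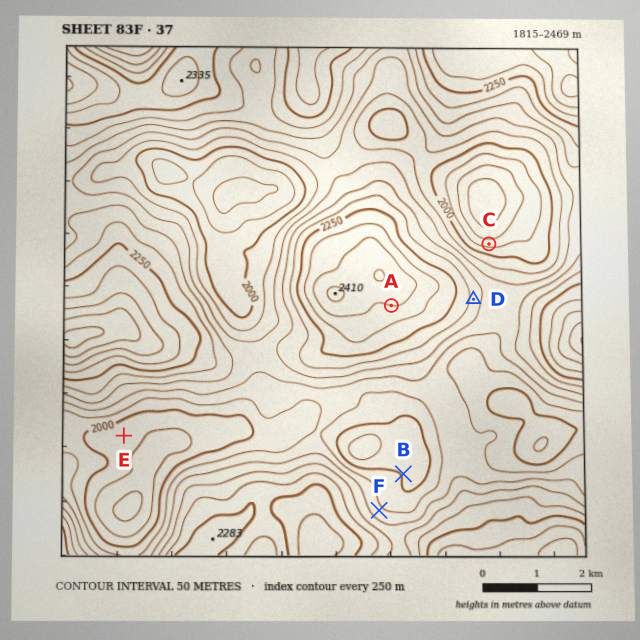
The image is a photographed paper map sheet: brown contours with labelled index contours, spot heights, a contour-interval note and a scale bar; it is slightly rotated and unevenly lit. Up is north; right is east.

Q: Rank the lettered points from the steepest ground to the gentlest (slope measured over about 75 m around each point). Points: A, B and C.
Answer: C A B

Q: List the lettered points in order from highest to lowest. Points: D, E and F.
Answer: D F E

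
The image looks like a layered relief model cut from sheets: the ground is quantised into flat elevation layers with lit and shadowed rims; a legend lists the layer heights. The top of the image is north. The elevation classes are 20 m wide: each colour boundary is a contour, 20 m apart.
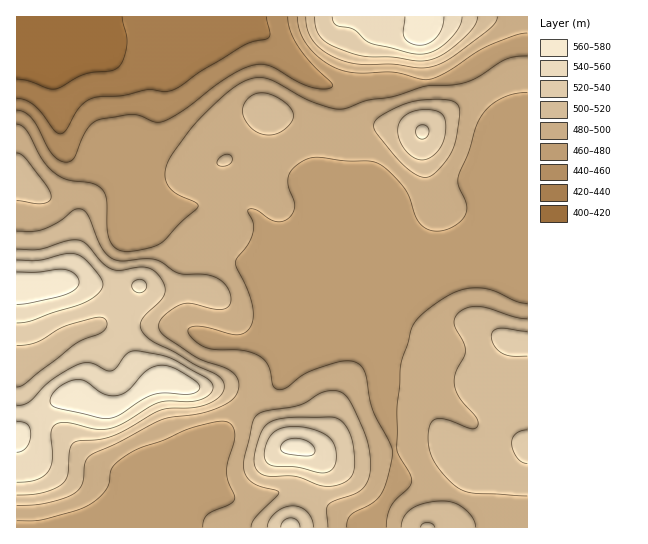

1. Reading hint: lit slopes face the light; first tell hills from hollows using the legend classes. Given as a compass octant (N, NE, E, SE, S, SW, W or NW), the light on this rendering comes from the S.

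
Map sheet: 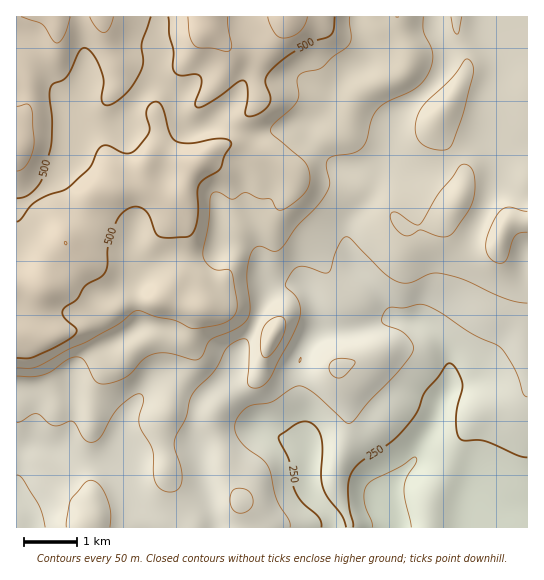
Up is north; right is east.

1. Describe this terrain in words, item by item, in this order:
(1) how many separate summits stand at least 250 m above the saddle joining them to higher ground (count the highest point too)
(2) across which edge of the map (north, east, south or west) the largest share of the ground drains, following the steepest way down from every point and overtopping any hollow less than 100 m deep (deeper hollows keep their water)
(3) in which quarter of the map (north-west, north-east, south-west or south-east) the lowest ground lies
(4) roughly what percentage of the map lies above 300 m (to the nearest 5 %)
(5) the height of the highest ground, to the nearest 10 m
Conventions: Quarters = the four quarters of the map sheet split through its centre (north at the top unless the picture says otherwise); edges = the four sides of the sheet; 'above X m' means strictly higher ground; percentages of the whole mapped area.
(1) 1 summit rises at least 250 m above its surroundings.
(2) Most of the ground drains across the southern edge.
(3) The lowest point lies in the south-east quarter of the map.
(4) Roughly 85 % of the ground is higher than 300 m.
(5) The highest ground is at about 580 m.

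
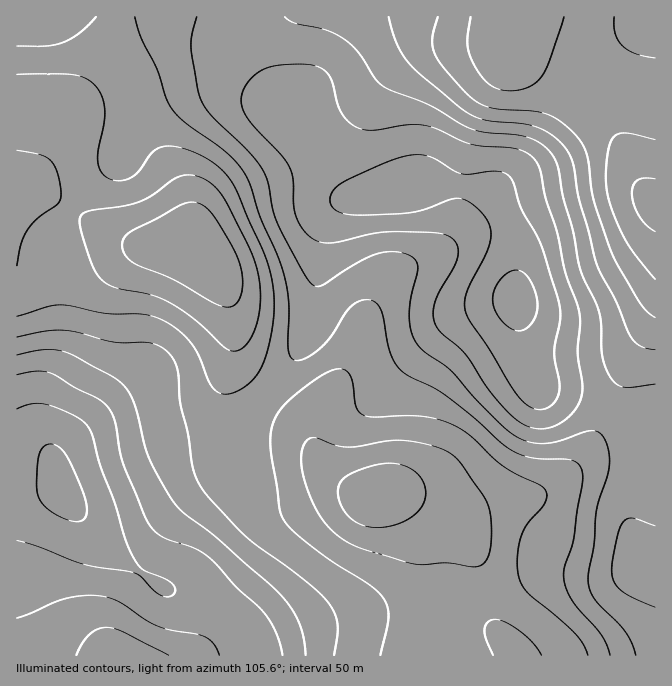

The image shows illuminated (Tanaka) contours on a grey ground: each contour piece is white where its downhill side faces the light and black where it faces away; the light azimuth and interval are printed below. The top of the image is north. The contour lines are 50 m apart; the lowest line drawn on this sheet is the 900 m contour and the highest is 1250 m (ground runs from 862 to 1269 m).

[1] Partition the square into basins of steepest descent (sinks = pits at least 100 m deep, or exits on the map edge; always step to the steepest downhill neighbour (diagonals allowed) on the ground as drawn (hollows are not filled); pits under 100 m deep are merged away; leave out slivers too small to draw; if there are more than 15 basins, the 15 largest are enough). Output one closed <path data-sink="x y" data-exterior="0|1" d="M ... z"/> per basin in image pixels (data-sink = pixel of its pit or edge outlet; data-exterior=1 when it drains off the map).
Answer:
<path data-sink="377 497" data-exterior="0" d="M450 184l-26 0-69 14-13 5-9 9-7 13-3 13-9 69-10 33-20 33-33 39-12 21-74 11-90 30-10 5-5 9-44 7 1 161 639-1 0-225-12 1-5 7-1-8-19-16-35-15-35-8-13-9-12-30-3-17-5-30 0-58-10-32-12-22-17-5z"/><path data-sink="197 248" data-exterior="0" d="M237 16l-192 0-15 7-14 2 1 469 43-6 5-9 10-5 90-30 74-11 12-21 33-39 20-33 10-33 5-47 7-35 7-13 9-9 21-6-9-1-13-9-27-44-38-43-37-63z"/><path data-sink="655 205" data-exterior="1" d="M655 16l-417 1 1 20 37 63 38 43 22 37 11 13 7 3 16 0 42-10 38-2 35 5 11 6 18 43 2 67 8 47 12 30 13 9 35 8 35 15 19 16 1 8 5-7 12-3z"/>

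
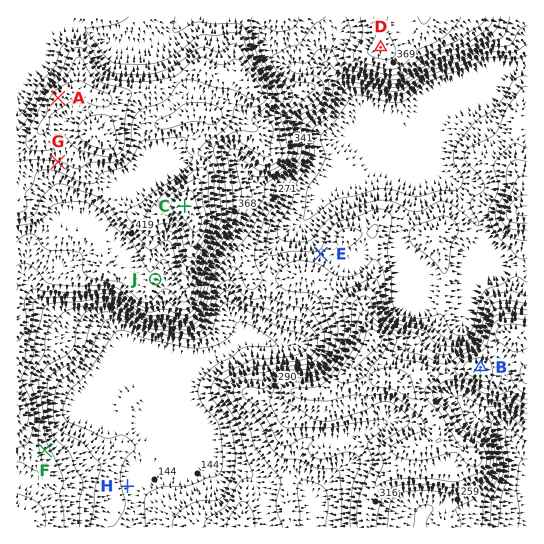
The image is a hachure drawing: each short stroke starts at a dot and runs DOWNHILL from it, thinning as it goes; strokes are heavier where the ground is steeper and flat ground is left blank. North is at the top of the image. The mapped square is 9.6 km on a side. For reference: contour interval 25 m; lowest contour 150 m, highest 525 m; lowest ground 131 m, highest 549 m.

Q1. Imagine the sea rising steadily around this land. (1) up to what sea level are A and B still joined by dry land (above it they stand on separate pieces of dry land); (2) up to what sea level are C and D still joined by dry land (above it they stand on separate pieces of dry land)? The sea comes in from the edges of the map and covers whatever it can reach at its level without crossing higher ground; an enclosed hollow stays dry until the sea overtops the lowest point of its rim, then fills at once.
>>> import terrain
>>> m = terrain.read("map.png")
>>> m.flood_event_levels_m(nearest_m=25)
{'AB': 250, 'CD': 325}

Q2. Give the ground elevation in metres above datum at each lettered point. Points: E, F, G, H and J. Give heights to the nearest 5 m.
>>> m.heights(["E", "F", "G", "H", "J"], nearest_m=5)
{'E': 230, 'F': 240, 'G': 475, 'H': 145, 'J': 395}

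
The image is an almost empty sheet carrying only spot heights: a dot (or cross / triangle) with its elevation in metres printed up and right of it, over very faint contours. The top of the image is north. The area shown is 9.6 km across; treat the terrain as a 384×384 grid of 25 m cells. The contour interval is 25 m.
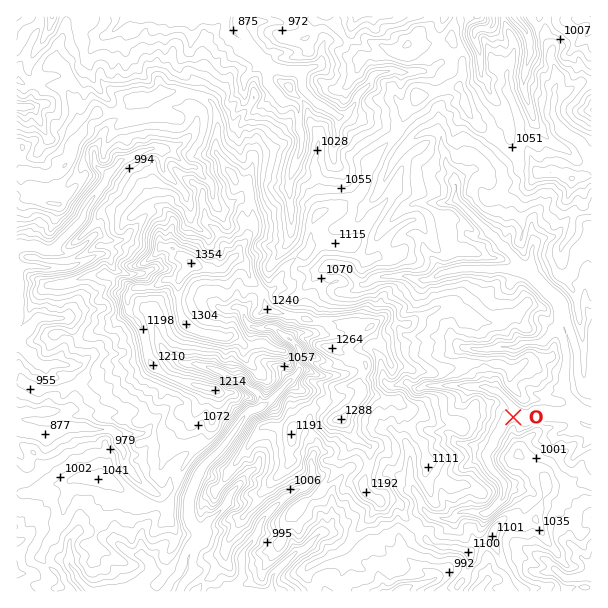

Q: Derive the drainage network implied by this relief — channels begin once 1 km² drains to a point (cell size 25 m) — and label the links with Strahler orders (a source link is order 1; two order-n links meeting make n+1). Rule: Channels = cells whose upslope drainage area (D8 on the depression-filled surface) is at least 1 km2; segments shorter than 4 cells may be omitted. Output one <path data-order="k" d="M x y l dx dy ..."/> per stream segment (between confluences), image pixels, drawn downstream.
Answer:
<path data-order="2" d="M233 590l-6 1"/><path data-order="1" d="M434 579l-2 2-3 0-1 1-3 0-6 3-12 2-3 3-2 0 0 1"/><path data-order="1" d="M570 578l8 0 1-2 8 0 1-1 3 0"/><path data-order="1" d="M149 563l1 1 2 8-2 3-7 7 0 6 1 3"/><path data-order="1" d="M69 561l0 3 6 8 3 7 12 12 41 0"/><path data-order="2" d="M200 536l-2 6-6 6-1 6-3 4 0 9-5 9-7 8 0 3-3 4"/><path data-order="1" d="M323 533l-2 0-16 16-9 3-23 23-1 3 0 10-3 3-32 0-1-1-3 0"/><path data-order="1" d="M227 504l-21 21-3 8-3 3"/><path data-order="1" d="M131 471l0-1-6-6 0-3-2-2 0-9-6-6 0-9-7-6-20 0-6-3-21 0-6 3-3 3-18 0-1-1-5 0-1-2-9 0-3-1"/><path data-order="1" d="M312 468l0 12-7 8-6 1-6 5-8 3-22 22 0 2-3 3-2 7-4 6-2 5-9 9 0 3-1 1 0 23-6 6-3 6"/><path data-order="1" d="M410 468l0 12 1 2 0 3 5 9 3 3 4 12 8 7 4 0 2 2 4 0 2 1 9 0 3-1 1-3 5-3 15 0 1 1 9 0 3-1 14-14 1-3 0-12-1-3-12-12-3-6 0-3-2-1 0-5 5-4 6-15 4-5 5-9 9-4 6 0"/><path data-order="2" d="M521 416l3 1 6 0 6-4 12 0 1 1 20 0 1 2 5 0 9 9 7 0"/><path data-order="1" d="M69 410l-13 0-2 1-16 0-2 2-19 0"/><path data-order="2" d="M258 408l-1 2-5 0-3 1-6 6 0 2-3 3-6 10-9 11 0 1-22 23-6 10 0 3-3 5 0 3-2 1 0 3-3 6 0 20 2 1 1 6 6 6 0 2 2 0 0 3"/><path data-order="1" d="M443 386l33 0 1 1 9 0 5 3 4 0 3 2 18 18 2 4 3 2"/><path data-order="1" d="M62 365l-21 0-3-2-21-21"/><path data-order="1" d="M182 363l4 0 2 2 7-2 6 3 11 2 4 3 6 1 11 8 7 0 9 9 5 1 6 6 0 11-2 1"/><path data-order="1" d="M465 348l9 0 2 2 12 0 1-2 9 0 2-1 18 0 6-5 18 0 3-1 10-11 9 0"/><path data-order="2" d="M564 330l3 5 2 9 1 1 0 5 2 1 0 30 1 2 0 9 6 6 12 6"/><path data-order="1" d="M54 318l-16 0-21 23 0 1"/><path data-order="1" d="M239 308l1 0 3 3 2 9 7 7 5 0 1 2 5 0 1-2 9 0 3 2 8 7 4 2 11 10 1 3-1 6-2 2 0 4 2 2 0 6-2 3-7 7-2 0-3 3 0 2-19 19-8 3"/><path data-order="2" d="M531 275l29 28 1 3 0 9 2 2 0 9 1 1 0 3"/><path data-order="1" d="M348 272l12 12 6 0 8-6 6 0 1-2 27 0 6 3 17 0 13-7 12-2 2-1 57 0 1-2 5 0"/><path data-order="1" d="M60 267l-43-1 0 49"/><path data-order="2" d="M521 267l4 2 6 6"/><path data-order="2" d="M51 251l-6 0-7-5-20 0-1 2"/><path data-order="1" d="M56 251l-5 0"/><path data-order="1" d="M533 246l0 3-2 2 0 13-3 5 3 6"/><path data-order="1" d="M291 216l0-9-1-1 0-27 1-2 2-7 3-5 0-3 3-4 0-3 3-6 0-15-3-5 0-21-6-6-8 0-3-1-3-3-3-6-7-8-2-3 0-10 2-3"/><path data-order="1" d="M170 177l-6-6-2-3 0-15-3-3"/><path data-order="2" d="M108 173l0 3-4 9-11 12 0 1-6 8-6 15-27 27 0 1-3 2"/><path data-order="1" d="M195 167l-7 0-3-2-14-13-3-2-9 0"/><path data-order="1" d="M96 165l5 5 7 3"/><path data-order="1" d="M396 158l3-3 0-2 17-16 9-5 13 0 3 5 0 10 5 8 0 9 9 10 0 11 1 1 0 14 62 61 3 6"/><path data-order="2" d="M159 150l-1-1-9 0-2 1-7 2-14 7-6 2-1 3-9 9-2 0"/><path data-order="1" d="M32 107l-15 0"/><path data-order="1" d="M525 95l0-3-1-2 0-15 1-1 0-5 2-1 1-9 2-2 0-18-2-1 0-3-3-6-12-12"/><path data-order="1" d="M390 71l-3 0-1 1-8 0-3 2-4 4-2 6-12 12-3 9-10 11-6 0-11-8-6-3-3 0-15-15-1-3 0-12-3-3-3-1-12 0-2-2-13-1"/><path data-order="2" d="M269 68l-12-12-2 0-24-26 0-10 2-3"/><path data-order="1" d="M480 68l0-15-1-2 0-3-2-1 0-3-3-6 0-5 2-3 3-1 10 0 5-5 0-7"/><path data-order="1" d="M107 35l6-3 10-11 0-1 6-3 78 0"/>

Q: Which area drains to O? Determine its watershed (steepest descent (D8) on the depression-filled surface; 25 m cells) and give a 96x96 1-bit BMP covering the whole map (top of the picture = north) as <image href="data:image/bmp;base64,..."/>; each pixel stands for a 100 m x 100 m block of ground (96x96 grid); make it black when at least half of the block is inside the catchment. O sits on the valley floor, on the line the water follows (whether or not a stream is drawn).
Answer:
<image width="96" height="96" href="data:image/bmp;base64,Qk2+BAAAAAAAAD4AAAAoAAAAYAAAAGAAAAABAAEAAAAAAIAEAAATCwAAEwsAAAIAAAAAAAAA////AAAAAAAAAAAAAAAAAAAAAAAAAAAAAAAAAAAAAAAAAAAAAAAAAAAAAAAAAAAAAAAAAAAAAAAAAAAAAAAAAAAAAAAAAAAAAAAAAAAAAAAAAAAAAAAAAAAAAAAAAAAAAAAAAAHwAAAAAAAAAAAAAAf4AAAAAAAAAAAAAA/+AAAAAAAAAAAAAB//AAAAAAAAAAAAAD//OAAAAAAAAAAAAH///gAAAAAAAAAAAP///gAAAAAAAAAAAP///gAAAAAAAAAAD////wAAAAAAAAAAP////wAAAAAAAAAAP////4AAAAAAAAAAP////wAAAAAAAAAAP////wAAAAAAAAAAH////AAAAAAAAAAAH///+AAAAAAAAAAAH///8AAAAAAAAAAAH///8AAAAAAAAAAAP///8AAAAAAAAAAAf///4AAAAAAAAAAA////4AAAAAAAAAAB//+/4AAAAAAAAAAB//gf4AAAAAAAAAAB//AP4AAAAAAAAAAA/4APwAAAAAAAAAAAfwABAAAAAAAAAAAAcAAAAAAAAAAAAAAAAAAAAAAAAAAAAAAAAAAAAAAAAAAAAAAAAAAAAAAAAAAAAAAAAAAAAAAAAAAAAAAAAAAAAAAAAAAAAAAAAAAAAAAAAAAAAAAAAAAAAAAAAAAAAAAAAAAAAAAAAAAAAAAAAAAAAAAAAAAAAAAAAAAAAAAAAAAAAAAAAAAAAAAAAAAAAAAAAAAAAAAAAAAAAAAAAAAAAAAAAAAAAAAAAAAAAAAAAAAAAAAAAAAAAAAAAAAAAAAAAAAAAAAAAAAAAAAAAAAAAAAAAAAAAAAAAAAAAAAAAAAAAAAAAAAAAAAAAAAAAAAAAAAAAAAAAAAAAAAAAAAAAAAAAAAAAAAAAAAAAAAAAAAAAAAAAAAAAAAAAAAAAAAAAAAAAAAAAAAAAAAAAAAAAAAAAAAAAAAAAAAAAAAAAAAAAAAAAAAAAAAAAAAAAAAAAAAAAAAAAAAAAAAAAAAAAAAAAAAAAAAAAAAAAAAAAAAAAAAAAAAAAAAAAAAAAAAAAAAAAAAAAAAAAAAAAAAAAAAAAAAAAAAAAAAAAAAAAAAAAAAAAAAAAAAAAAAAAAAAAAAAAAAAAAAAAAAAAAAAAAAAAAAAAAAAAAAAAAAAAAAAAAAAAAAAAAAAAAAAAAAAAAAAAAAAAAAAAAAAAAAAAAAAAAAAAAAAAAAAAAAAAAAAAAAAAAAAAAAAAAAAAAAAAAAAAAAAAAAAAAAAAAAAAAAAAAAAAAAAAAAAAAAAAAAAAAAAAAAAAAAAAAAAAAAAAAAAAAAAAAAAAAAAAAAAAAAAAAAAAAAAAAAAAAAAAAAAAAAAAAAAAAAAAAAAAAAAAAAAAAAAAAAAAAAAAAAAAAAAAAAAAAAAAAAAAAAAAAAAAAAAAAAAAAAAAAAAAAAAAAAAAAAAAAAAAAAAAAAAAAAAAAAAAAAAAAAAAAAAAAAAAAAAAAAAAAAAAAAAAAAAAAAAAAAAAAAAAAAAAAAAAAAAAAAAAAAAAAAAAAAAAAAAAAAAAAAAAAA="/>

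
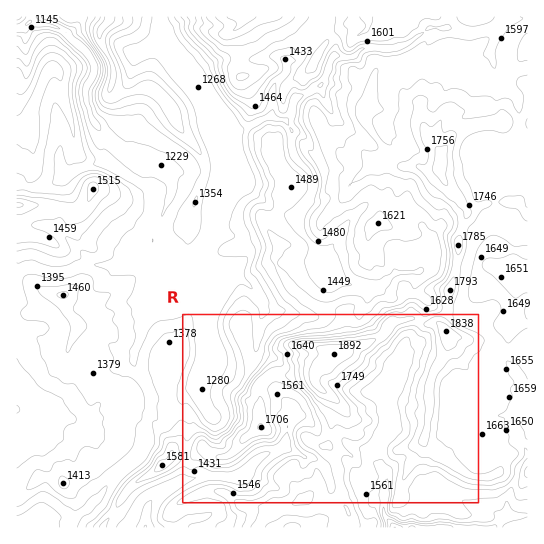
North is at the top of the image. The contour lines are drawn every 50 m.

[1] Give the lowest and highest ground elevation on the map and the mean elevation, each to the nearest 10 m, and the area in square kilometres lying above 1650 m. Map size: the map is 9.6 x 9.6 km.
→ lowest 1100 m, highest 1890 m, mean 1490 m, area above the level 19.3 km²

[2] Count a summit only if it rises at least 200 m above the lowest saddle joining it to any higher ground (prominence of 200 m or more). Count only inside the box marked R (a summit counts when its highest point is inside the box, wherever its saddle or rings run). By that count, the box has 1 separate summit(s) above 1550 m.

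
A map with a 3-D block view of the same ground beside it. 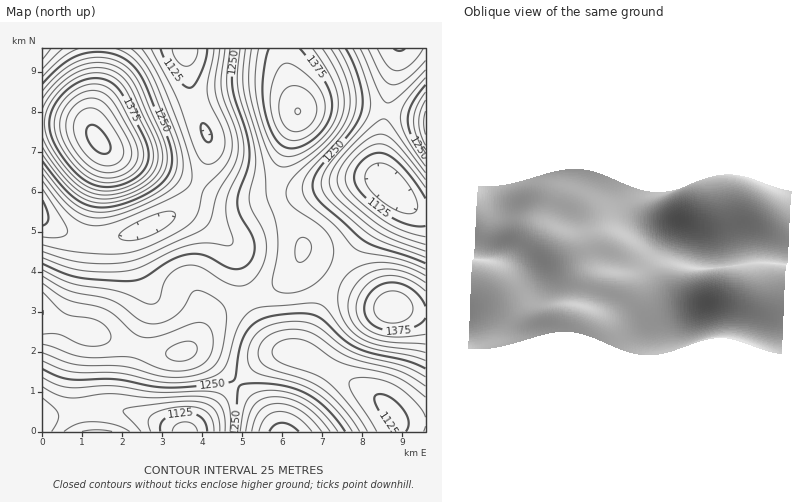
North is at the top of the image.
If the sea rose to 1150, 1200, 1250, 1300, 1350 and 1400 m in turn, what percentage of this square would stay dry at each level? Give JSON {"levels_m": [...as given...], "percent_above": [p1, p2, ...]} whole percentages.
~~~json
{"levels_m": [1150, 1200, 1250, 1300, 1350, 1400], "percent_above": [89, 71, 54, 33, 16, 7]}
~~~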